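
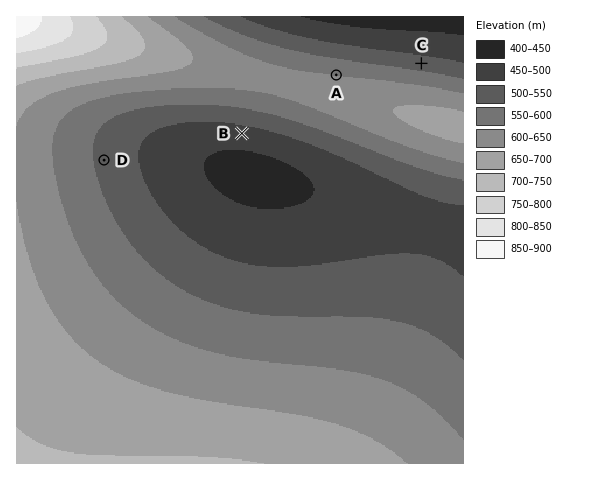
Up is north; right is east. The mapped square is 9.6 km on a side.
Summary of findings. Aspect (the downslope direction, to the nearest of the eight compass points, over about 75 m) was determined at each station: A N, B S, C N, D E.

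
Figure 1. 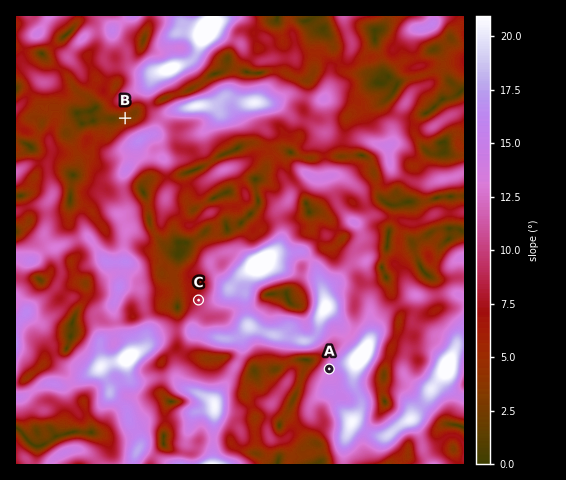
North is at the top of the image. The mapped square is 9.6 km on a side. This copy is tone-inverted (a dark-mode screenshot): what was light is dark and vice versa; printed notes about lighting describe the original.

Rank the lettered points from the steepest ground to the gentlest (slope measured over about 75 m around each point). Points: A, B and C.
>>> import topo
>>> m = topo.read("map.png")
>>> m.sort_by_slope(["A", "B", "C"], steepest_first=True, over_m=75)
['A', 'C', 'B']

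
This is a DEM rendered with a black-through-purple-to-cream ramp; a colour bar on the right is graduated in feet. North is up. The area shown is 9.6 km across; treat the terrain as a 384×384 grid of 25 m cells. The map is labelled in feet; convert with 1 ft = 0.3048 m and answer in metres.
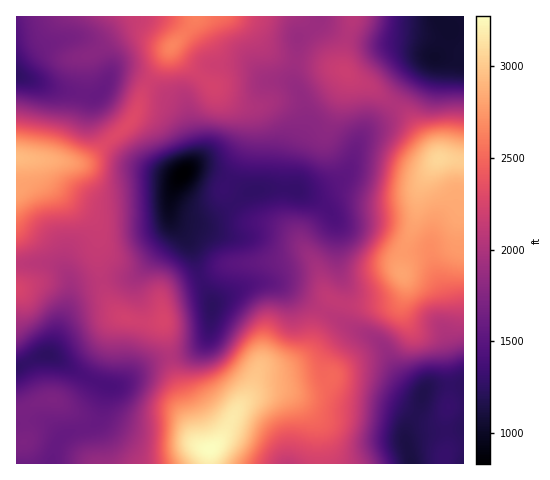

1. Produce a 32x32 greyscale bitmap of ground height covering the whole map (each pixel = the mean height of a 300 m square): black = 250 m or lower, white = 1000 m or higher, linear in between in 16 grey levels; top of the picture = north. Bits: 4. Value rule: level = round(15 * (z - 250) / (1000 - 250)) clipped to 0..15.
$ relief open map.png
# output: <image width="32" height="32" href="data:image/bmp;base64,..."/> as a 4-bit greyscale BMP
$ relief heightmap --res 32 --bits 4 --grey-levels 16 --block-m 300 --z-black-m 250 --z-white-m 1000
<image width="32" height="32" href="data:image/bmp;base64,Qk12AgAAAAAAAHYAAAAoAAAAIAAAACAAAAABAAQAAAAAAAACAAATCwAAEwsAABAAAAAAAAAAAAAAABEREQAiIiIAMzMzAERERABVVVUAZmZmAHd3dwCIiIgAmZmZAKqqqgC7u7sAzMzMAN3d3QDu7u4A////AFVVZmd4rO/tupiZmHZCIzNVVVVmeK3v/tuZmZh1MiIzVVVVVnit7u7cqqqpdTIiM1VVVVVorN3u7cu6qYZDIjNVVVREV6u83u3Mu6mGQyIzRVVERFaKq83d3Luqh1QyMzNERERWiIms3dy6qodlQzMzM0VmZndmes3MuqmHZmVVQzRWd3eHVFisuqqYh3eHdmVEV4iIiFM2ipmZiHeJmHd2VWeIiJhTNGiIiIiImpiIiHZniIiHQzNWZniIiaupmZh3eId4hkMzRFVnh4mru6qIh3iHd2UzRERVZ3eKvMu7iHeIh2VTM0RFVWdmirzLvJiIiIdkMiIzRFVmVXm8y8ypiIiHUyIiIzRFZURorMzMqpmYh1MRIiM0RVREV5vMzLuqmIdTESIzMzM0RGeszMzMu6mHUxESMzMzM0RXrN3czMu6h1MQEjMzMzREVpzd3d3MypdUIRIzRERFVVaL3e3My6qYdUMiNFVVVmVWis3duqmImYd2VFVmZmZmVniry4iHdnmYh2Z3d2ZmZmZ4iZlmVVVnmId4iHd2Znd3d3d3REVVVoiIiIh3dmd4iHZlRDNFVVaIiImId3Z3iIhlQyI0VWZWeaqYiHd3d4iGUyISRVVmZom7qZiId3eIdUMhEUVVVmeJq7qZiHdnd3VDIhFFVmZ4iZq7qpiHd3d2QyIR"/>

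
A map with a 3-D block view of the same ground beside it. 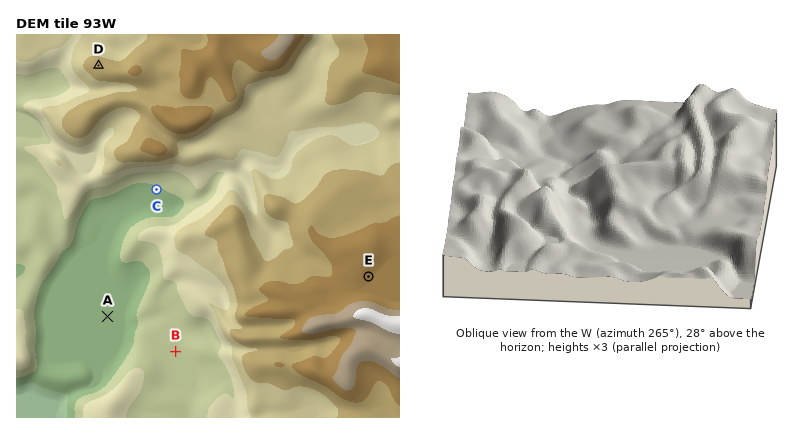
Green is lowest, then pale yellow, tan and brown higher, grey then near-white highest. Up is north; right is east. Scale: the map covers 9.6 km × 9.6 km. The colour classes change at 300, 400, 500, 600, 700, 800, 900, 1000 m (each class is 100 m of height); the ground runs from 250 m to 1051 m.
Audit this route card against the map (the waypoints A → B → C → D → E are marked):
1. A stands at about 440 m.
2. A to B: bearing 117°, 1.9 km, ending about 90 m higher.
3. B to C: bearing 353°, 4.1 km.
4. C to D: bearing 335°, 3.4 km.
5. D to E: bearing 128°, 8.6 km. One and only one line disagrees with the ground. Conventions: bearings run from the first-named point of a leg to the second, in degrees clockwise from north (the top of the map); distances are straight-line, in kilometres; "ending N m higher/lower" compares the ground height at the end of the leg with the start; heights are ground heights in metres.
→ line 1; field height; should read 340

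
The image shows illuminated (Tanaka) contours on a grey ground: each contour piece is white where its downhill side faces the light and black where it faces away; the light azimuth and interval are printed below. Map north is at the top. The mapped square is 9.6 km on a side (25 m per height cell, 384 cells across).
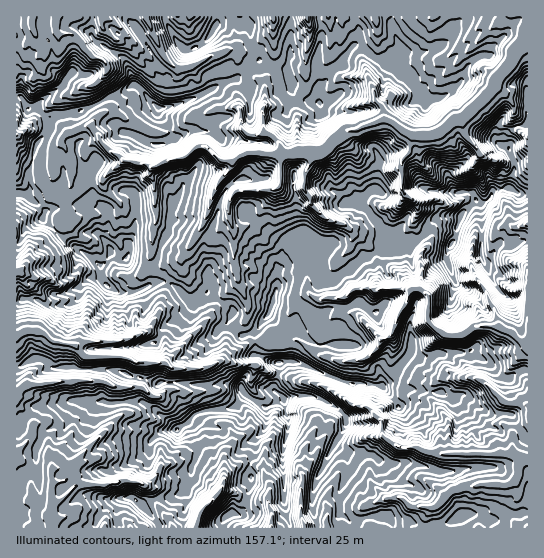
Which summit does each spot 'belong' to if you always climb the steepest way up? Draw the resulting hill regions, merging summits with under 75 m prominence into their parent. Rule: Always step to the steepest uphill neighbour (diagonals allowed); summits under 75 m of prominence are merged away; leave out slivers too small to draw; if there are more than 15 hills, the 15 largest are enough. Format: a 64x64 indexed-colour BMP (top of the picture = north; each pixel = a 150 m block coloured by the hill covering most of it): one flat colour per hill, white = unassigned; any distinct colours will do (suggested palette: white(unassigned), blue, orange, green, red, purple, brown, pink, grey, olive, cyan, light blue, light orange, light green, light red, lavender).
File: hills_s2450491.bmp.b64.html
<image width="64" height="64" href="data:image/bmp;base64,Qk12CAAAAAAAAHYAAAAoAAAAQAAAAEAAAAABAAQAAAAAAAAIAAATCwAAEwsAABAAAAAAAAAA////ALR3HwAOf/8ALKAsACgn1gC9Z5QAS1aMAMJ34wB/f38AIr28AM++FwDox64AeLv/AIrfmACWmP8A1bDFABERERERERERERERERERERERERERERERERERERERERERERERERERERERERERERERERERERERERERERERERERERERERERERERERERERERERERERERERERERERERERERERERERERERERERERERERERERERERERERERERERERERERERERERERERERERERERERERERERERERERERERERERERERERERERERERERERERERERERERERERERERERERERERERERERERERERERERERERERERERERERERERERERERERERERERERERERERERERERERERERERERERERERERERERERERERERERERERERERERERERERERERERERERERERERERERERERERERERERERERERERERERERERERERERERERERERERERERERERERERERERERERERERERERERERERERERERERERERERERERERERERERERERERERERERERERERERERERERERERERERERERERERERERERERERERERERERERERERERERERERERERERERERERERERERERERERERERERERERERERERERERERERERERERERERERERERERERERERERERERERERERERERERERERERERERERERERERERERERERERERERERERERERERERERERERERERERERERERERERERERERERERERERERERERERERERERERERERERERERERERERERERERERERERERERERERERERERERERERERERERERERERERERERERERERERERERERERERERERERERERERERERERERERERERERERERERERERERERERERERERERERERERERERERERERERERERERERERERERERERERERERERERERERERERERERERERERERERERERERERERERERERERERERERERERERERERMzMzMzEREREREREREREREREREREREREREREREREhETMzMzMzMzEREREREREREREREREREREREREiIREREiETMzMzMzMzMxEREREREREREREREREREREREiIiIiIiIRMzMzMzMzMzMRERERERERERERERERERERESIiIiIiIhETMzMzMzMzMxERERERERERERERERERERERIiIiIiIiERMzMzMzMzMzEREREREREREREREREREREREiIiIiIiIREzMzMzMzMzMxEREREREREREREREREREREiIiIiIiIhMzMzMzMzMzMzERERERERERERERERERERIiIiIiIiIiEzMzMzMzMzMzMRERERERERERERERERERIiIiIiIiIiITMzMzMzMzMzMzEREREREREREREREREiIiIiIiIiIiIhEzMzMzMzMzMzMRERERERERERERERESIiIiIiIiIiIiETMzMzMzMzMzMRERERERERERERERERIiIiIiIiIiIiIREzMzMzMzMzERERERERERERERERERIiIiIiIiIiIiIhERMzMzMzMzMRERERERERERERERERIiIiIiIiIiIiIiERETMzMzMzMxERERERERERERERERIiIiIiIiIiIiIiIREREzMzMzMzEREREREREREREREiIiIiIiIiIiIiIiIhERETMzMzMzMREREREREREREREiIiIiIiIiIiIiIiIiERERMzMzMzMxEREREREREREREiIiIiIiIiIiIiIiIiIREREzMzMzMzERERERERERERESIiIiIiIiIiIiIiIiIhERERMzMzMzMRERERERERERESIiIiIiIiIiIiIiIiIiEREREzMzMzMxERERERERERERIiIiIiIiIiIiIiIiIiIRERETMxEzMzEREREREREREREiIiIiIiIiIiIiIiIiIhERERMxERMzRBERERERERERERIiIiIiIiIiIiIiIiIiERERETERFEREREERFEQREREREiIiIiIiIiIiIiIRERIRERERERRERERERBFEREQREREREiIiIiIiIiIiIRERERERERERFERERERERERERBERERERIiIiIiIiIiIhERERERERERFERERERERERERBERERERESIiIiIRESIhEREREREREREURERERERERERBERERERERERIiEREREiERERERERERERREREREREREREEREREREREREREREREREREREREREREREUREREREREREQRERERERERERERERERERERERERERERERRERERERERERBERERERERERERERERERERERERERERERRERERERERERBERERERERERERERERERERERERERERERFEREREREREREERERERERERERERERERERERERERERERERREREREREREQRERERERERERERERERERERERERERERERFERERERERERBEREREREREREREREREREREREREREREREURERERVVUREQRERERERERERERERERERERERERERERERRERERVVVVVQREREREREREREREREREREREREREREREREURERFVVVVVVVRERERERERERERERERERERERERERERERFERFVVVVVVVVUREREREREREREREREREREREREREREREUREVVVVVVVVVVEREREREREREREREREREREREREREREUREVVVVVVVVVVURERERERERERERERERERER"/>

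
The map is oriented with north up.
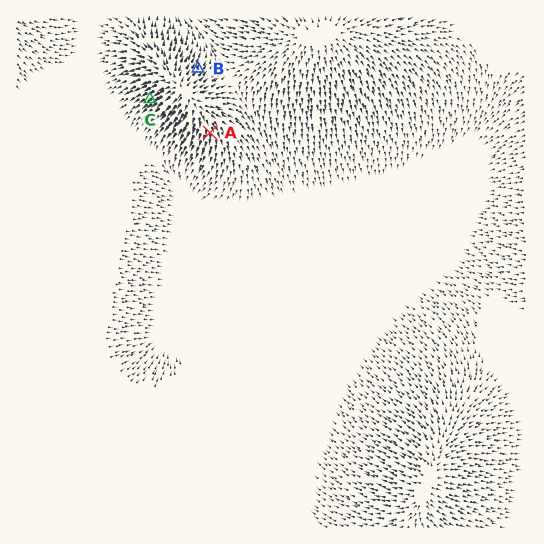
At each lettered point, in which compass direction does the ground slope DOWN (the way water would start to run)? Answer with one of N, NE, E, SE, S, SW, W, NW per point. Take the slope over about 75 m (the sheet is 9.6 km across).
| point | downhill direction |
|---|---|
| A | S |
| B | NE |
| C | SW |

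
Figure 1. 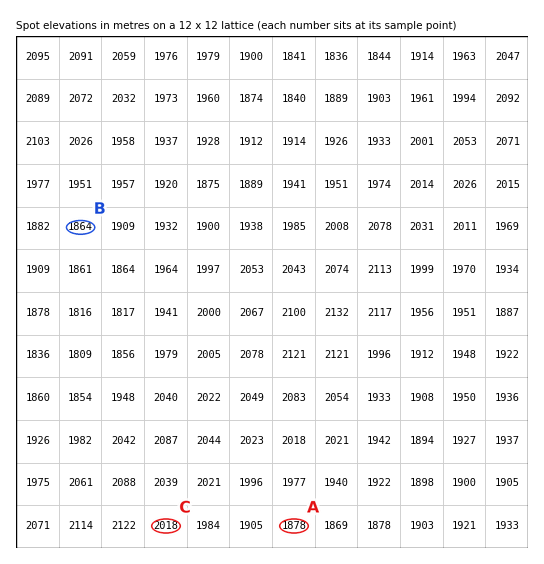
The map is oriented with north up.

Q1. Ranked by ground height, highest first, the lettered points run C A B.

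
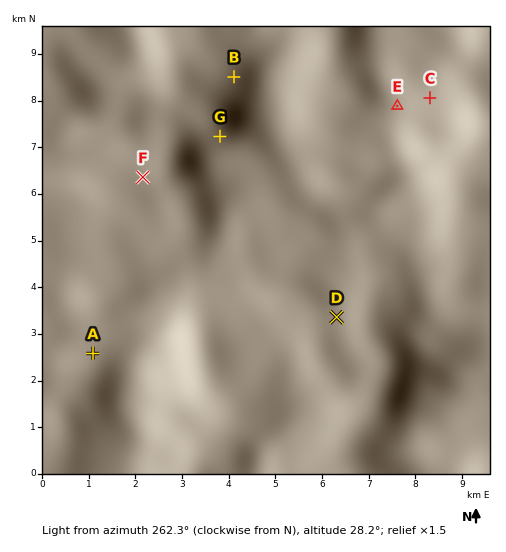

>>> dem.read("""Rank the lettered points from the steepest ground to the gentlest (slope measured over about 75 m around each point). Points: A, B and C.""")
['B', 'C', 'A']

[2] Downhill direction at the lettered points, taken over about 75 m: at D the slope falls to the N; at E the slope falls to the W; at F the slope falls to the S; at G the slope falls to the SE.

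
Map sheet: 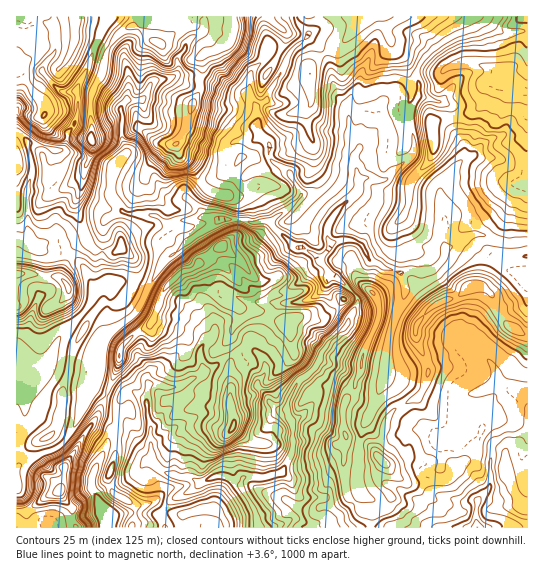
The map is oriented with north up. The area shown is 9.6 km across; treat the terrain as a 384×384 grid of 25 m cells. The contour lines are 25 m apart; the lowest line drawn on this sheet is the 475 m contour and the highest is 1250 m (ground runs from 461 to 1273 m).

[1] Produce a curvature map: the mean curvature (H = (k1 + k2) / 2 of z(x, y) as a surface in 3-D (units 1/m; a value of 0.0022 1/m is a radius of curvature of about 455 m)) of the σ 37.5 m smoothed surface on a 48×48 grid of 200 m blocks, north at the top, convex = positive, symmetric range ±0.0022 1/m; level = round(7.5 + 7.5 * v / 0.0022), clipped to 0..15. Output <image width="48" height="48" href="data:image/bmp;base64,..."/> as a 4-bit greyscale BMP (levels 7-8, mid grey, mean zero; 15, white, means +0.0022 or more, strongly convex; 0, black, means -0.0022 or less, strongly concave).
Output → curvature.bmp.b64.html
<image width="48" height="48" href="data:image/bmp;base64,Qk32BAAAAAAAAHYAAAAoAAAAMAAAADAAAAABAAQAAAAAAIAEAAATCwAAEwsAABAAAAAAAAAAAAAAABEREQAiIiIAMzMzAERERABVVVUAZmZmAHd3dwCIiIgAmZmZAKqqqgC7u7sAzMzMAN3d3QDu7u4A////AHh3btVW2qZpd3q3N2WIh3d4RXdmZmNmVtlUX0FTWESsqZqYNoiKp1m7uXiJiaa4myvousFc+sslirqDWapmdqp1e4Z4dlKXmASt9AKrhFmnNapTy6lppLdnl2hmiXZIlzfb2BT2RnllUiVVQ2RWlrdpaLeJqYk7l1bJ+0DrNZNYfUV2dzSYd7ZYqnZ2enssh3Mm7VJuZkiIaZNXebCJiKdM2XiIiJoqd3pgD4U7d0mHd7pHq9VYm6ddZ3h3doo6l2ncJfZKeTeYh5+3aZNnertXhmh3d3llZnZqkO45bCh2iaj3RcVrVdY2x3d3eHiZlndptD92izipZVfbdWJVZddVuWaId3iIh3d3tTukqSt4iHrHZHLldeiEe6mHd3iIh3d41mTTZkuZh2q2saGLZNqFZnuHd3eIdnd2p3S3WTRDaXnIDnUJpKuFZ2a2d4h3eHd2mXZeZUqpU3mJdfogh3flZ2XYeIiHd3d2iWYvh0R6pXeIpIzmBnr0Z3a3eIh3aHeHe2YvY8V3lMhnZ3naCHf2Vnmnd3d2aHd2bHYr9Lh3pFqmeGqHcHbMRY12Z3dmelZ1V9Vgntl4d1i1ZoqWhwRvRI9lZmZq2oPGQqh3BPp3d2WJiJq6vlFOk26mVXZ7lvL9tzmJkJ5naFm6mGecqbBKw1frdmaadJdHzUeIlS9FhpllZXdBdvgfpkZ964ephoVkvkZ3iQ7XVoWJeGWuV1D/iEdWa8upZrq86DdVaUL8hlenye2GYSyIeGhmaaqGZ6lWlTlneoBv3IlcdbdnWJllJmZlZmdmd2VVdnqrzHYC3oe5qkWGOatVmZmYaHeJmoVneLlspleSJ/91d3QXwXcpiGZ3ZomFVXaGd8ZMiGaIQFv9iDS6hoeXuXiHeGVYdoaGaKVKiKhXiSAwAn2Ic7mGnKl3eIiJiJeVenV1QzW6hENnmSW3hGmHWblnd3d4iYe5TXWEqZl2VovJmZVaeEaHZqpmd2eIiXSZmdRHqaZ0XNuYmJ0nh5Voh7lWd3mZiJO3efVXiZVhaVZ2mqZriIhWRstVZ3mpiMG3aPU1eXTblmaWZ2Fql4Z4on21VomZeMHHZ7YDZWift2WZpmqIp3WIiTPaZWZleKRgAo+UAazbeEWJlImauGdoiKGthmWZiEF9bf/UZvusmkVnZGaKqGd3d5LLdXdGiAn6IK6RnmNpyIV2R4hqVmd3eIPZZ3eneW/rwMxUW0iIyFeISNuZp1d4eIXaqah5aAersLsweFmI6meYOVaLtleHeJTFVnmIh1ybQb1XFzqqu3VUg7h7lGWHZ4VYWYiHiJqwkX6oLBZmbXVEmTuLk6VmdnVrZZqImJgMuAzYK1Mjamhzbyebg7hpZYOslleJhpk5ySflGlrF2npzOLKrhZhKqaRruqqZl3ijm2PjS22SqrupZKOZiZmEqqclmph3h4iVjIOrKMylWXrpRFomiJmFmZl0N4eImHiVi3VduYeKdIfaUq6Dd3mGh2V3ZEVmVXdme4ZUiHd4hofISJdKh3iYiJmYiIdWqg=="/>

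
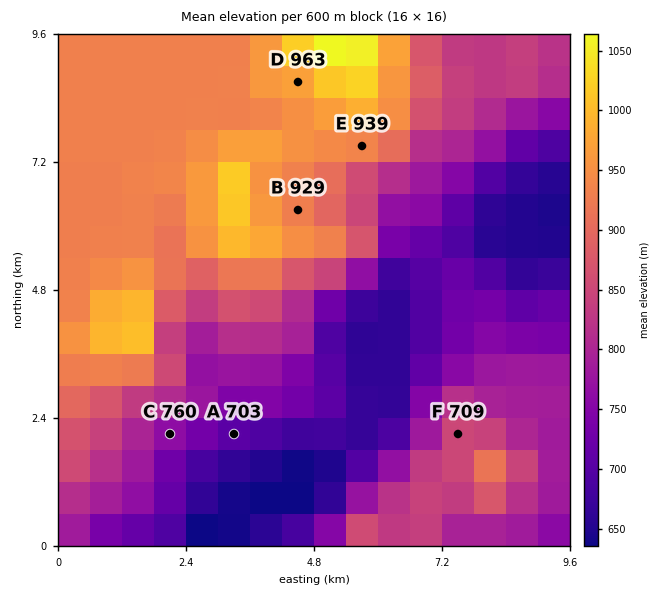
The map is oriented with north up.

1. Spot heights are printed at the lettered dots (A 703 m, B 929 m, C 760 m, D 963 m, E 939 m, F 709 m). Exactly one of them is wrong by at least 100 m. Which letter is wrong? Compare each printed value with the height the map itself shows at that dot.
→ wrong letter F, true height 859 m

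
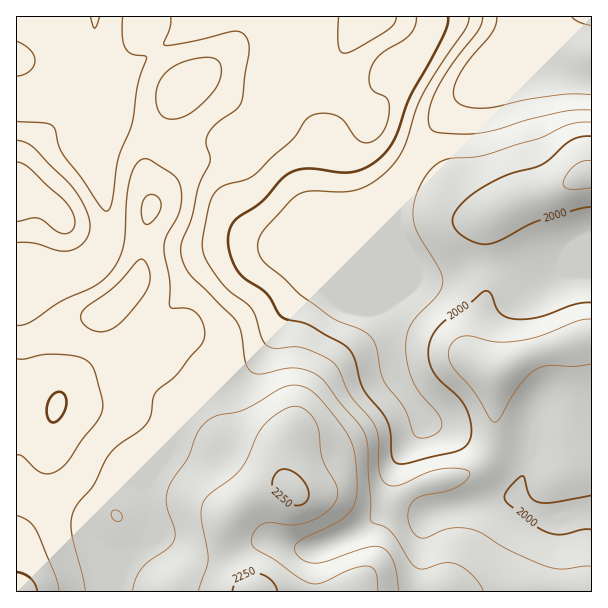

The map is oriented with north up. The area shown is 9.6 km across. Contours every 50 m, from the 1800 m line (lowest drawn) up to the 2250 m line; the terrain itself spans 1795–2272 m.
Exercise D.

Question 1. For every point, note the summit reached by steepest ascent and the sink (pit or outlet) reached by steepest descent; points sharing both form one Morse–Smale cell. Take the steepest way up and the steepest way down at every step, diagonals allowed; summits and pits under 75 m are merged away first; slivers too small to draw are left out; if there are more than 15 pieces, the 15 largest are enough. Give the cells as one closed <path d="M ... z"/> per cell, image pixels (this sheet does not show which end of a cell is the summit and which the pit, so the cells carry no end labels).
<path d="M591 16l-575 1 1 83 18-2 45-16 10-18 2 11-1 9 11 18 2 20 9 0 16 5 47 19 25 0 24-6 12 0 9 4 15 8 19 19 26 39 11-4 45 0 16-6-54 54-11 25-23 27-20 39-11 15-16 16-15 8-28 8-16 16-12 27-12 11-14 31-1 15 7 24 0 9-4 15-22 20-8 22 1 10 473-1z"/><path d="M102 121l-8 26 3 23 11 42 0 24-6 16-9 8-16 10-20 0-21-6-20 0 1 328 101-1 0-9 8-22 22-20 3-9 1-15-7-24 1-15 14-31 12-11 12-27 16-16 36-12 7-4 16-16 11-15 14-30 29-36 11-25 50-51-12 3-45 0-11 4-26-39-19-19-15-8-9-4-12 0-24 6-25 0-47-19z"/><path d="M90 64l-10 18-45 16-19 3 1 163 19 0 21 6 20 0 16-10 11-14 4-10 0-24-14-57 0-8 9-27 0-13-12-23 1-9z"/>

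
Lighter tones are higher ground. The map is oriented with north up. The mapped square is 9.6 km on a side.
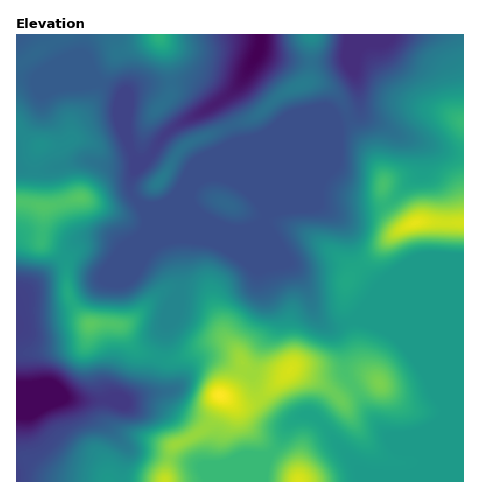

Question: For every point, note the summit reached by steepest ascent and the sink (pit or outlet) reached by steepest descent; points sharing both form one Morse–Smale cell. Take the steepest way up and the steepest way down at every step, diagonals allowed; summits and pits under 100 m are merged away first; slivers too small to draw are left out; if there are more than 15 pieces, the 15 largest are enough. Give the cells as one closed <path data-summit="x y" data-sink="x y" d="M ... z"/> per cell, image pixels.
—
<path data-summit="220 395" data-sink="260 35" d="M158 208l-12 0 29 30 6 36-2 21-14 32-2 18-5 13 11 3 7-1 33-17 15-2 14 11 4 9 0 10-5 12-9 10-8 3-1 11-7 14-10 10-26 13-4 4-7 28 1 6 96 0 4-24 12-13 10-20 6-6 12-5 8 3 11 10 40 49 30 2 14-1 11-5 6-6 14-32 2-14 1 61 21 0-1-166-17 6-83 0-7-2-22 8-7-1-11-10-11-32-17-21z"/><path data-summit="416 222" data-sink="260 35" d="M349 118l-17 5-125 52 27 5 12 8 21 23 0 6-5 9-18 5-12 0-12-3-52-22-13 1 133 56 17 21 11 32 11 10 7 1 22-8 7 2 83 0 17-6 1-91-46-2-12 4-3-1-17-21-4-11 0-20-10-21-15-19z"/><path data-summit="220 395" data-sink="17 401" d="M224 341l-15 2-33 17-7 1-10-3-11 31-21 11-50 0-8-2-14 2-38 0-1 81 149 1 7-34 4-4 26-13 10-10 7-14 1-11 8-3 5-5 8-14 1-13-2-6z"/><path data-summit="416 222" data-sink="358 35" d="M463 34l-105 1 0 12-5 23 5 14 2 23-10 13 22 32 10 21 0 20 5 13 9 13 9 7 13-4 46 0z"/><path data-summit="312 35" data-sink="260 35" d="M312 34l-50 0-3 18-19 32-27 22-42 24-11 11-10 15-13 10-7 16 0 8 4 8 12 10 18-2 7-4 12-16 7-5 136-56 22-7-5-17-10-11-13-7-14-1 4-4 1-7z"/><path data-summit="160 36" data-sink="260 35" d="M260 34l-177 0-2 20 5 12 11 16 20 8 6 5 4 15-1 25 2 8 8 18 7 1 7-6 10-15 11-11 42-24 27-22 19-32z"/><path data-summit="220 395" data-sink="260 35" d="M82 34l-66 1 0 131 2 2 22 2 42-10 27 6 28 0 4-3-7-6-8-22 1-25-3-12-7-8-22-10-14-26z"/><path data-summit="91 324" data-sink="17 401" d="M63 258l-47 41 0 101 39 0 14-2 8 2 50 0 18-8 6-10 7-24-20-8-8-7-11-19-29 0-8-6-8-10-6-13-1-29z"/><path data-summit="91 324" data-sink="260 35" d="M146 209l2 6-1 14-9 10-11 7-4 2-15-10-24 0-10 7-10 14 3 7 1 29 6 13 8 10 8 6 29 0 11 19 8 7 21 7 6-30 14-32 2-21-6-36z"/><path data-summit="80 198" data-sink="260 35" d="M89 160l-13 1-36 9-24-2 0 33 27 6-1 35 21 16 15-18 6-2 24 0 17 10 13-9 10-13-1-14-13-14-4-8 2-13 5-11-28 0z"/><path data-summit="299 481" data-sink="260 35" d="M308 414l-14 5-6 6-10 20-12 13-3 24 180-1-1-61-2 14-14 32-6 6-11 5-14 1-30-2-40-49-7-8z"/><path data-summit="220 395" data-sink="260 35" d="M217 175l-14 1-17 7-8 11-7 8-7 3 63 25 17 1 18-5 5-9 0-6-7-10-22-19z"/><path data-summit="312 35" data-sink="358 35" d="M357 34l-44 0-2 2 0 35-1 7-4 4 14 1 13 7 10 11 6 17 5-2 6-9-2-23-5-14 5-23z"/><path data-summit="80 198" data-sink="17 401" d="M24 202l-8 1 1 96 46-40-6-7-15-10 1-35z"/>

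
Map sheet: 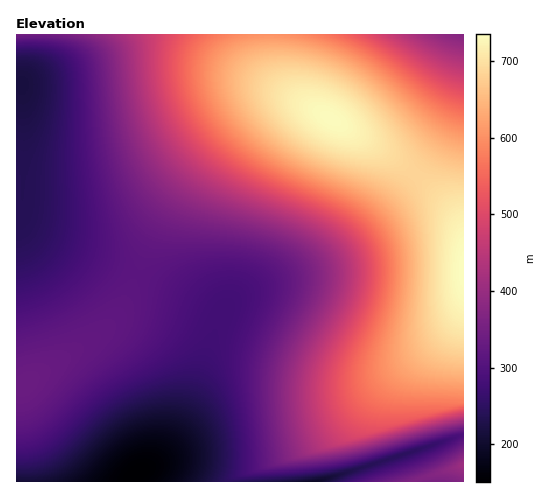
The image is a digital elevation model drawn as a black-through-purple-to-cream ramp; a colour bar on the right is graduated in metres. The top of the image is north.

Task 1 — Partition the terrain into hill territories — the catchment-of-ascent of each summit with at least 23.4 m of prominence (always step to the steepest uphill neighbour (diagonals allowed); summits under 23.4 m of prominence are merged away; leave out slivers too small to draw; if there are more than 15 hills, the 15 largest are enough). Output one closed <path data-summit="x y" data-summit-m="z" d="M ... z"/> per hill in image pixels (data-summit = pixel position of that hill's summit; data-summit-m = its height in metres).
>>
<path data-summit="463 270" data-summit-m="735" d="M34 34l-18 1 1 447 303 0 144-47-1-360-7 32-21 42-21 28-35 37-29 26-28 20-81 34-11 9-9 15-14-11-36-19-123-49-19-10-6-7-2-8 3-43-2-87 12-27z"/><path data-summit="330 119" data-summit-m="732" d="M463 34l-428 0-3 27-10 23 2 46-2 90 7 9 19 10 107 42 52 26 14 11 9-15 16-12 62-24 27-15 36-30 43-45 21-28 21-42 8-33z"/><path data-summit="463 465" data-summit-m="409" d="M463 435l-143 46 143 1z"/>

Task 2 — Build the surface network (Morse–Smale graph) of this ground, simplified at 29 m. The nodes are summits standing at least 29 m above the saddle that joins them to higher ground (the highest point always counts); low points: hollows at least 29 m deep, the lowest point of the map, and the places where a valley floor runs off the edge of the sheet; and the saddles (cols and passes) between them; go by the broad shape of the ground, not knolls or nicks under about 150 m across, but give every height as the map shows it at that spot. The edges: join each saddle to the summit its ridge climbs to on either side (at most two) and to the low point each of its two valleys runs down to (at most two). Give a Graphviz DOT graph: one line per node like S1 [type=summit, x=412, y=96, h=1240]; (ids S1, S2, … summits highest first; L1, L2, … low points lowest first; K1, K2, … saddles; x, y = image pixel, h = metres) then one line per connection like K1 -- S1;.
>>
graph terrain {
  S1 [type=summit, x=463, y=270, h=735];
  S2 [type=summit, x=330, y=119, h=732];
  S3 [type=summit, x=463, y=465, h=409];
  L1 [type=low, x=137, y=473, h=151];
  L2 [type=low, x=313, y=481, h=194];
  L3 [type=low, x=22, y=85, h=218];
  L4 [type=low, x=462, y=35, h=372];
  K1 [type=saddle, x=416, y=175, h=684];
  K2 [type=saddle, x=137, y=274, h=313];
  K3 [type=saddle, x=463, y=435, h=295];
  K1 -- S1;
  K1 -- S2;
  K1 -- L1;
  K1 -- L4;
  K2 -- S1;
  K2 -- S2;
  K2 -- L1;
  K2 -- L3;
  K3 -- S1;
  K3 -- S3;
  K3 -- L2;
}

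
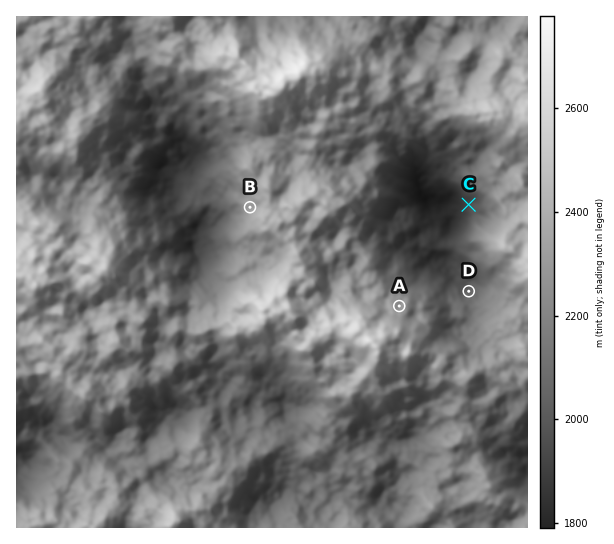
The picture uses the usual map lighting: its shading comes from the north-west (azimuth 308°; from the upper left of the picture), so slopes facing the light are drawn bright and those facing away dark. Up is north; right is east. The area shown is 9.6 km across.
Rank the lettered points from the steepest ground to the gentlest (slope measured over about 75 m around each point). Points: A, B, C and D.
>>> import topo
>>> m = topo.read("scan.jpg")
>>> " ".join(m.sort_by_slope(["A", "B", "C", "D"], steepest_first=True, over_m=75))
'C D B A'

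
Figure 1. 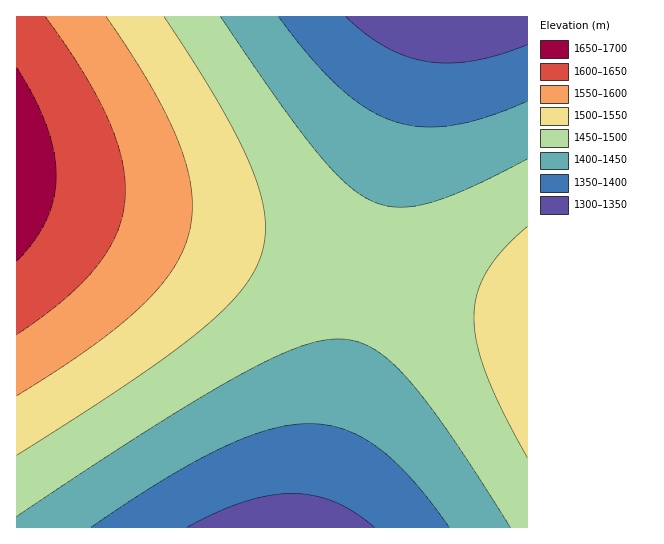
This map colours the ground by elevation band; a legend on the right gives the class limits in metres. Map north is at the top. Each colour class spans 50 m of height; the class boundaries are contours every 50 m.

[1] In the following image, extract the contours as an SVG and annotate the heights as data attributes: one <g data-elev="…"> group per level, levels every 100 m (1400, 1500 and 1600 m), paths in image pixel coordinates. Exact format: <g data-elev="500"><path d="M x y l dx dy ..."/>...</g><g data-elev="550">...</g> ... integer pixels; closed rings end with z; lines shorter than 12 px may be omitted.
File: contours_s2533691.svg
<g data-elev="1400"><path d="M91 527l71-46 59-33 25-11 23-7 21-5 19-1 18 1 18 5 17 7 16 11 17 14 17 17 37 48"/><path d="M527 101l-41 16-35 8-30 2-28-6-27-13-27-21-29-30-32-40"/></g><g data-elev="1500"><path d="M17 455l113-73 69-51 24-21 18-19 12-18 8-18 4-18 0-20-4-23-9-25-14-30-18-34-56-88"/><path d="M527 226l-24 24-16 21-10 23-3 24 3 27 10 30 16 38 24 45"/></g><g data-elev="1600"><path d="M17 335l46-35 18-17 15-16 11-16 9-16 6-17 3-17 0-19-2-19-6-20-8-21-25-48-39-57"/></g>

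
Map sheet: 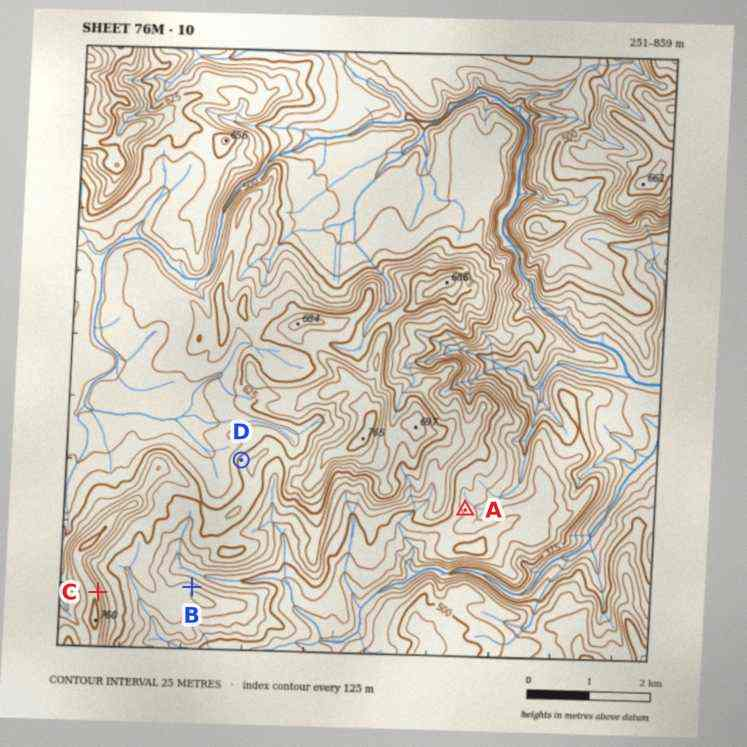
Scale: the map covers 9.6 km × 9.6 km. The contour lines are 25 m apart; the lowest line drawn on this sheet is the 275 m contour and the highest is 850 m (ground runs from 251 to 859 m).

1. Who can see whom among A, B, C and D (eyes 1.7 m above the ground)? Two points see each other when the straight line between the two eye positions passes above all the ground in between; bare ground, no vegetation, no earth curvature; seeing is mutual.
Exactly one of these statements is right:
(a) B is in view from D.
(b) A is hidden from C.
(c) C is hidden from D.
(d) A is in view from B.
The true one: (b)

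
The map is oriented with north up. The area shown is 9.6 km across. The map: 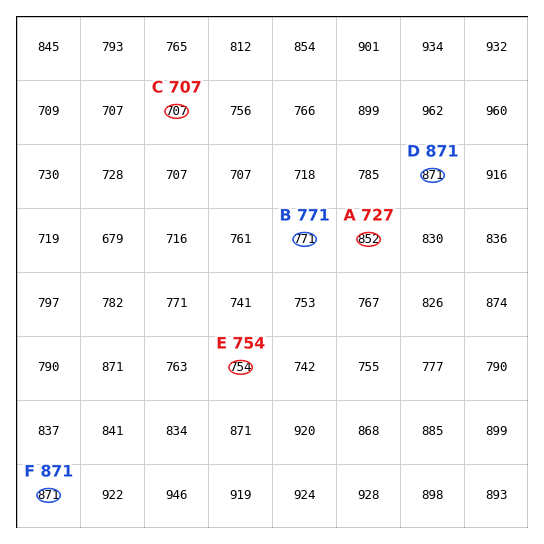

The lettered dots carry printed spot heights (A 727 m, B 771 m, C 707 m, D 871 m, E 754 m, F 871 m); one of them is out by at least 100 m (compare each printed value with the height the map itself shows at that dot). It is A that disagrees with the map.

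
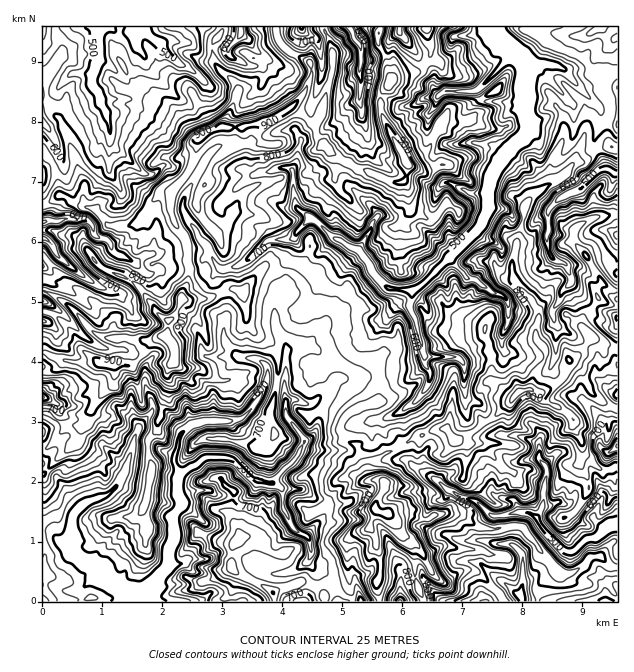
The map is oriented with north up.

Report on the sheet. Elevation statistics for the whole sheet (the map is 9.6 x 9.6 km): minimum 480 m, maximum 1015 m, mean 695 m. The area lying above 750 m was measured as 32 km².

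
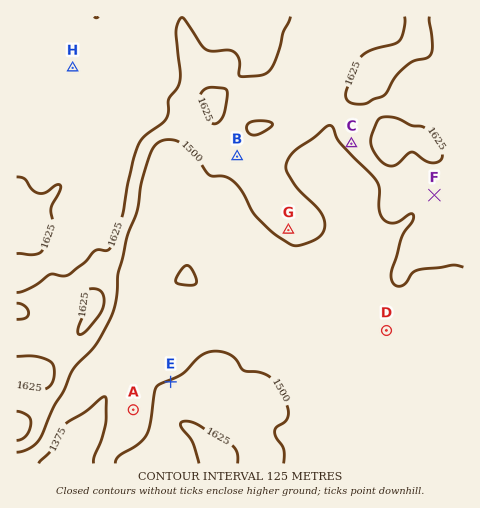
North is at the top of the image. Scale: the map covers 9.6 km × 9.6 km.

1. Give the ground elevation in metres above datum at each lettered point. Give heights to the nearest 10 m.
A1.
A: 1440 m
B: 1540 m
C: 1550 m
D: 1480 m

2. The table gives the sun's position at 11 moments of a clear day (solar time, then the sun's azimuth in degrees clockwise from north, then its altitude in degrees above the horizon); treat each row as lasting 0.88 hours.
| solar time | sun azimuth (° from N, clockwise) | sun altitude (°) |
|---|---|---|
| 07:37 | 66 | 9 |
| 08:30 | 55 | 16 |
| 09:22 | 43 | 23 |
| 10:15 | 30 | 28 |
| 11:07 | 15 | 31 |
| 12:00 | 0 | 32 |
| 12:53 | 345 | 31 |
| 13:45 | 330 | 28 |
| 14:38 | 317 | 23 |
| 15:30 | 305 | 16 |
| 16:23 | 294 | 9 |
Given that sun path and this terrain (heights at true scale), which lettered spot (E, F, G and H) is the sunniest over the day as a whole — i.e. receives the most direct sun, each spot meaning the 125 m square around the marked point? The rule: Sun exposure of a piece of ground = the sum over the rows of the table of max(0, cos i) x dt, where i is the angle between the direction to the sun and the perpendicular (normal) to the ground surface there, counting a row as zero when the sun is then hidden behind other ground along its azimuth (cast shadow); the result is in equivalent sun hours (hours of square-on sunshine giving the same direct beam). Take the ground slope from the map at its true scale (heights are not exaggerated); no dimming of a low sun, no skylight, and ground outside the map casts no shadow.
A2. E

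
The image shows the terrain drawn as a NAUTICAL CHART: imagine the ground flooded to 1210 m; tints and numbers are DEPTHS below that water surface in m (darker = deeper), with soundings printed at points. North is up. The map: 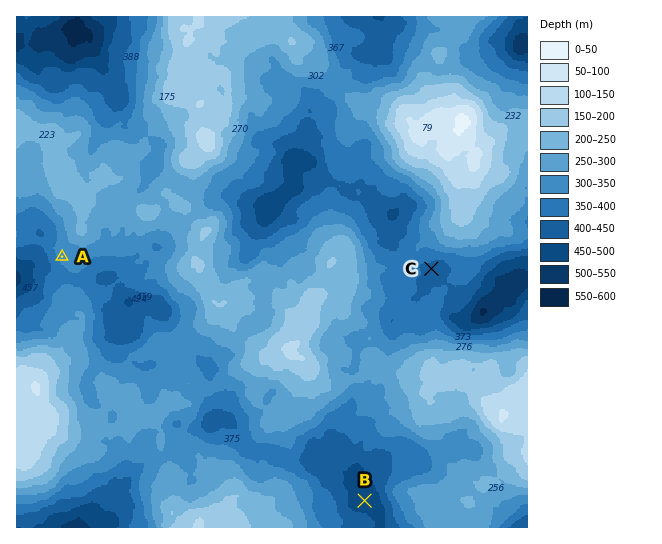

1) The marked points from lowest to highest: B C A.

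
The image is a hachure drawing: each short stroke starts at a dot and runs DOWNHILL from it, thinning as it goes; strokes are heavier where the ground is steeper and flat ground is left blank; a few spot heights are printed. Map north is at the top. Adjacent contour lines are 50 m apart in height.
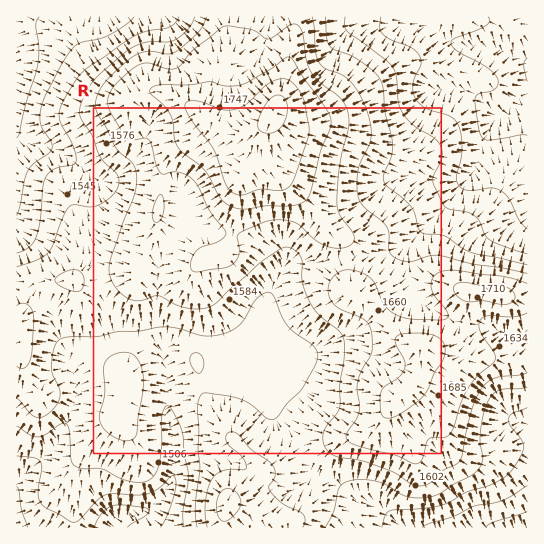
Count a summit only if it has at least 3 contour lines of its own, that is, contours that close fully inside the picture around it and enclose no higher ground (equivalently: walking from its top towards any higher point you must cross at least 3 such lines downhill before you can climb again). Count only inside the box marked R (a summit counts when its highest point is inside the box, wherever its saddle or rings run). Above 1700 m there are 1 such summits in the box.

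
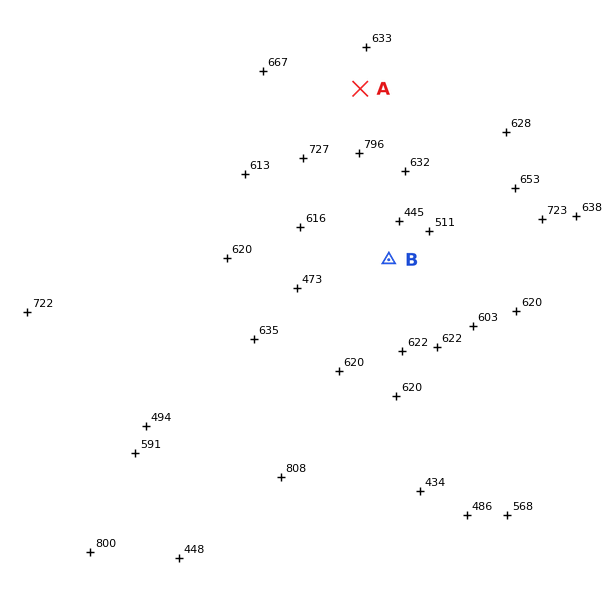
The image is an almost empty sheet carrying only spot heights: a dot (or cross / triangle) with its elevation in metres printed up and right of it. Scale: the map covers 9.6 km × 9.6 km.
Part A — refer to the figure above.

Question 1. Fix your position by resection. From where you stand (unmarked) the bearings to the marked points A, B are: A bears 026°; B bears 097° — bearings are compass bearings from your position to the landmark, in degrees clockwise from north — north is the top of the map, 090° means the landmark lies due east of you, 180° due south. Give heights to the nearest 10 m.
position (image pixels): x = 283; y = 247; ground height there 590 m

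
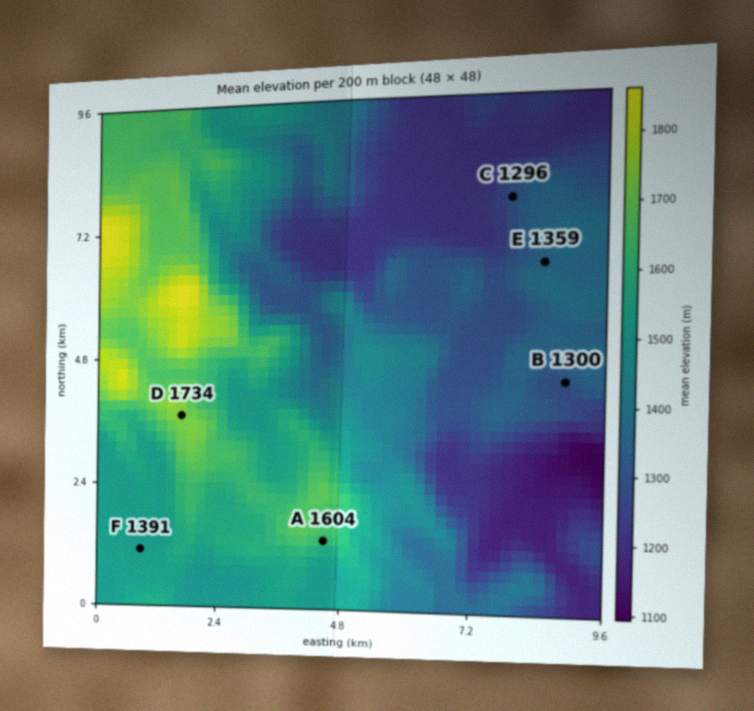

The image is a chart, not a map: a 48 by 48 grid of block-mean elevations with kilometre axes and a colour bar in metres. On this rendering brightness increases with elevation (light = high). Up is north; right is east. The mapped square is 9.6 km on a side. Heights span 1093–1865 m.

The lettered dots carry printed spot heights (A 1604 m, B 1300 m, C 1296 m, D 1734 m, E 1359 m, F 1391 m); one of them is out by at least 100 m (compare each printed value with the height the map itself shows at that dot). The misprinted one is F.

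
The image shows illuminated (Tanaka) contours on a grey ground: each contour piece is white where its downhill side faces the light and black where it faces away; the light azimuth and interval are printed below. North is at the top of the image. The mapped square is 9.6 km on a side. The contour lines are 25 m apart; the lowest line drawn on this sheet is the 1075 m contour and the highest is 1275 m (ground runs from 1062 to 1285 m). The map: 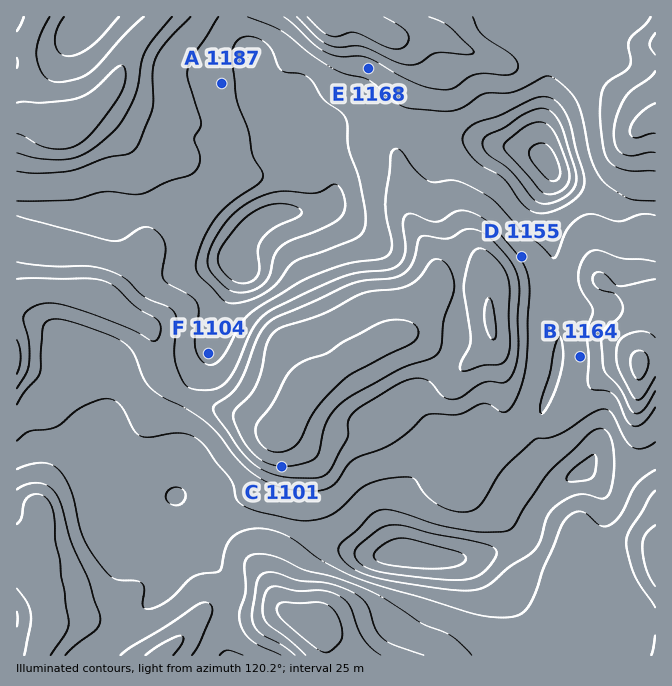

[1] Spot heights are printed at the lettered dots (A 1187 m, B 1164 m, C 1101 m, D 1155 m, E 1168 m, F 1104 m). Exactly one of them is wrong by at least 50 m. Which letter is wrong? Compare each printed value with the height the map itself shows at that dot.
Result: F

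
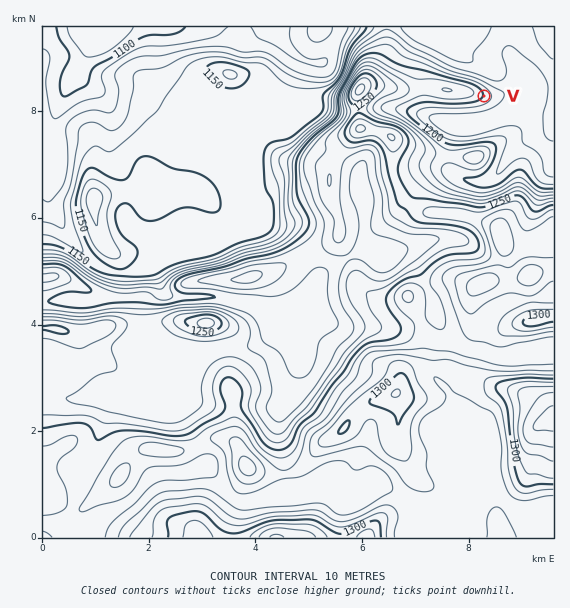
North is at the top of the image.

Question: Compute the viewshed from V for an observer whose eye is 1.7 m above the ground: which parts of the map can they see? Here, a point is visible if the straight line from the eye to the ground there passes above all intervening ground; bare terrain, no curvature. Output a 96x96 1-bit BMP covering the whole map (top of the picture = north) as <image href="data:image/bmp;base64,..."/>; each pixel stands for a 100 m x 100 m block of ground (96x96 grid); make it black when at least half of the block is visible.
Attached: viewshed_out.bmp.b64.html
<image width="96" height="96" href="data:image/bmp;base64,Qk2+BAAAAAAAAD4AAAAoAAAAYAAAAGAAAAABAAEAAAAAAIAEAAATCwAAEwsAAAIAAAAAAAAA////AAAAAAAAAAAAAAAAAAAAAAAAAAAAAAAAAAAAAAAAAAAAAAAAAAAAAAAAAAAAAAAAAAAAAAAAAAAAAAAAAAAAAAAAAAAAAAAAAAAAAAAAAAAAAAAAAAAAAAAAAAAAAAAAAAAAAAAAAAAAAAAAAAAAAAAAAAAAAAAAAAAAAAAAAAAAAAAAAAAAAAAAAAAAAAAAAAAAAAAAAAAAAAAAAAAAAAAAAAAAAAAAAAAAAAAAAAAAAAAAAAAAAAAAAAAAAAAAAAAAAAAAAAAAAAAAAAAAAAAAAAAAAAAAAAAAAAAAAAAAAAAAAAAAAAAAAAAAAAAAAAAAAAAAAAAAAAAAAAAAAAAAAAAAAAAAAAAAAAAAAAAAAAAAAAAAAAAAAAAAAAAAAAAAAAAAAAAAAAAAAAAAAAAAAAAAAAAAAAAAAAAAAAAAAAAAAAAAAAAAAAAAAAAAAAAAAAAAAAAAAAAAAAAAAAAAAAAAAAAAAAAAAAAAAAAAAAAAAAAAAAAAAAAAAAAAAAAAAAAAAAAAAAAAAAAAAAAAAAAAAAAAAAAAAAAAAAAAAAAAAAAAAAAAAAAAAAAAAAAAAAAAAAAAAAAAAAAAAAAAAAAAAAAAAAAAAAAAAAAAAAAAAAAAAAAAAAAAAAAAAAAAAAAAAAAAAAAAAAAAAAAAAAAAAAAAAAAAAAAAAAAAAAAAAAAAAAAAAAAAAAAAAAAAAAAAAAAAAAAAAAAAAAAAAAAAAAAAAAAAAAAAAAAAAAAAAAAAAAAAAAAAAAAAAAAAAAAAAAAAAAAAAAAAAAAAAAAAAAAAAAAAAAAAAAAAAAAAAAAAAAAAAAAAAAAAAAAAAAAAAAAAAAAAAAAAAAAAAAAAAAAAAAAAAAAAAAAAAAAAAAAAAAAAAAAAAAAAAAAAAAAAAAAAAAAAAAAAAAAAAAAAAAAAAAAAAAwAAAAAAAAAAAAAAA4AAAAAAAAAAAAAHg8AAAAAAAAAAAAA/w8AAAAAAAAAAAB//w8AAAAAAAAAAAH//98AAAAAAAAAAAP8H/8AAAAAAAAAAA/wB/8AAAAAAAAAAB/gA/8AAAAAAAAAAB/gA/8AAAAAAAAAAD/AAfEAAAAAAAAAAD+AAeEAAAAAAAAAAD+AAOEAAAAAAAAAABgAAPMAAAAAAAAAABhhwP8AAAAAAAAAAB//8H8AAAAAAAAAAB///D8AAAAAAAAAAD///j8AAAAAAAAAAD/D/58AAAAAAAAAAPwAf/8AAAAAAAAAAOAAP/8AAAAAAAAAAAAAH/8AAAAAAAAAAAAAD/8AAAAAAAAAAAAAD/8AAAAAAAAAAAAAD/8AAAAAAAAAAAAAP/8AAAAAAAAAAAAAf/8AAAAAAAAAAAAAB/8AAAAAAAAAAAAAA/kAAAAAAAAAAAAAA/AAAAAAAAAAAAAAA+AAAAAAAAAAAAAAB+AAAAAAAAAAAAAAD8AAAAAAAAAAAAAAD8AAAAAAAAAAAAAAD+AAAAAAAAAAAAAAH/gAAAAAAAAAAAAAH/8AAAAAAAAAAAAAH/8AAAAAAAAAAAAAH/8="/>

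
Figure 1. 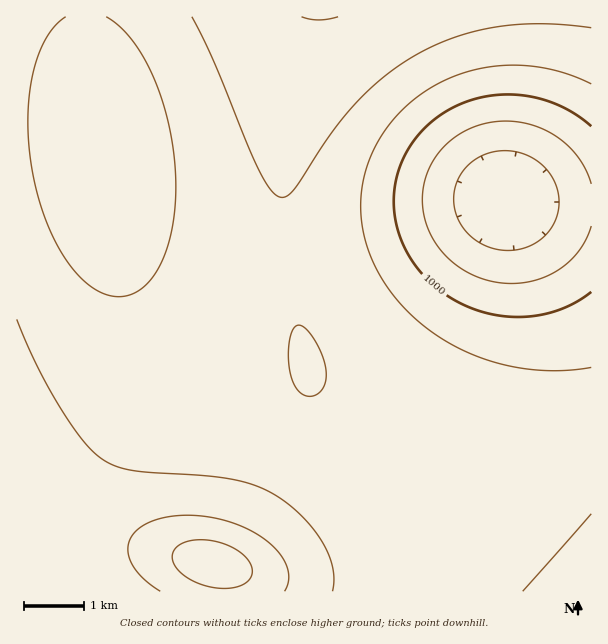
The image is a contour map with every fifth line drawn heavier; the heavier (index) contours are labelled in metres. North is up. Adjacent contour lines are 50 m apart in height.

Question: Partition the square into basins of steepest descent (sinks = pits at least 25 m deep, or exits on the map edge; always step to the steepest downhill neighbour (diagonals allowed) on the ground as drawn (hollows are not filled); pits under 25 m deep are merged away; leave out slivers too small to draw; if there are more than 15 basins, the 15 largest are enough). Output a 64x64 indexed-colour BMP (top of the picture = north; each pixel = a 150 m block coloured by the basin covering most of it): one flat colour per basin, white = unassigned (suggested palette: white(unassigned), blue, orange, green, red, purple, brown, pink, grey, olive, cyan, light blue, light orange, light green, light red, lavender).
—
<image width="64" height="64" href="data:image/bmp;base64,Qk12CAAAAAAAAHYAAAAoAAAAQAAAAEAAAAABAAQAAAAAAAAIAAATCwAAEwsAABAAAAAAAAAA////ALR3HwAOf/8ALKAsACgn1gC9Z5QAS1aMAMJ34wB/f38AIr28AM++FwDox64AeLv/AIrfmACWmP8A1bDFABEREREREREREREREREREREREREREREREREREREREREREREREREREREREREREREREREREREREREREREREREREREREREREREREREREREREREREREREREREREREREREREREREREREREREREREiIREREREREREREREREREREREREREREREREREREREiIiIiEREREREREREREREREREREREREREREREREiIiIiIiIiIhERERERERERERERERERERERERESIiIiIiIiIiIiIiIiERERERERERERERERERERERERERIiIiIiIiIiIiIiIiIhEREREREREREREREREREREREREiIiIiIiIiIiIiIiIiERERERERERERERERERERERERESIiIiIiIiIiIiIiIiIRERERERERERERERERERERERERIiIiIiIiIiIiIiIiIiEREREREREREREREREREREREREiIiIiIiIiIiIiIiIiIRERERERERERERERERERERERESIiIiIiIiIiIiIiIiIiERERERERERERERERERERERERIiIiIiIiIiIiIiIiIiIREREREREREREREREREREREREiIiIiIiIiIiIiIiIiIiERERERERERERERERERERERESIiIiIiIiIiIiIiIiIiIRERERERERERERERERERERERIiIiIiIiIiIiIiIiIiIiEREREREREREREREREREREREiIiIiIiIiIiIiIiIiIiIRERERERERERERERERERERESIiIiIiIiIiIiIiIiIiIiERERERERERERERERERERERIiIiIiIiIiIiIiIiIiIiIREREREREREREREREREREREiIiIiIiIiIiIiIiIiIiIiERERERERERERERERERERESIiIiIiIiIiIiIiIiIiIiIRERERERERERERERERERERIiIiIiIiIiIiIiIiIiIiIhEREREREREREREREREREREiIiIiIiIiIiIiIiIiIiIiERERERERERERERERERERESIiIiIiIiIiIiIiIiIiIiIRERERERERERERERERERERIiIiIiIiIiIiIiIiIiIiIhEREREREREREREREREREREiIiIiIiIiIiIiIiIiIiIiERERERERERERERERERERESIiIiIiIiIiIiIiIiIiIiIRERERERERERERERERERERIiIiIiIiIiIiIiIiIiIiIhEREREREREREREREREREREiIiIiIiIiIiIiIiIiIiIhERERERERERERERERERERESIiIiIiIiIiIiIiIiIiIiERERERERERERERERERERERIiIiIiIiIiIiIiIiIiIiIREREREREREREREREREREREiIiIiIiIiIiIiIiIiIiIhERERERERERERERERERERESIiIiIiIiIiIiIiIiIiIhERERERERERERERERERERERIiIiIiIiIiIiIiIiIiIiEREREREREREREREREREREREiIiIiIiIiIiIiIiIiIiIRERERERERERERERERERERESIiIiIiIiIiIiIiIiIiIhERERERERERERERERERERERIiIiIiIiIiIiIiIiIiIiEREREREREREREREREREREREiIiIiIiIiIiIiIiIiIiIRERERERERERERERERERERESIiIiIiIiIiIiIiIiIiIhERERERERERERERERERERERIiIiIiIiIiIiIiIiIiIiEREREREREREREREREREREREiIiIiIiIiIiIiIiIiIiIRERERERERERERERERERERESIiIiIiIiIiIiIiIiIiIhERERERERERERERERERERERIiIiIiIiIiIiIiIiIiIhEREREREREREREREREREREREiIiIiIiIiIiIiIiIiIiIRERERERERERERERERERERESIiIiIiIiIiIiIiIiIiIhERERERERERERERERERERERIiIiIiIiIiIiIiIiIiIiEREREREREREREREREREREREiIiIiIiIiIiIiIiIiIiIRERERERERERERERERERERESIiIiIiIiIiIiIiIiIiIhERERERERERERERERERERERIiIiIiIiIiIiIiIiIiIiEREREREREREREREREREREREiIiIiIiIiIiIiIiIiIiIRERERERERERERERERERERESIiIiIiIiIiIiIiIiIiIhERERERERERERERERERERERIiIiIiIiIiIiIiIiIiIiEREREREREREREREREREREREiIiIiIiIiIiIiIiIiIiIRERERERERERERERERERERESIiIiIiIiIiIiIiIiIiIiERERERERERERERERERERERIiIiIiIiIiIiIiIiIiIiIREREREREREREREREREREREiIiIiIiIiIiIiIiIiIiIhERERERERERERERERERERESIiIiIiIiIiIiIiIiIiIiERERERERERERERERERERERIiIiIiIiIiIiIiIiIiIiIREREREREREREREREREREREiIiIiIiIiIiIiIiIiIiIiERERERERERERERERERERESIiIiIiIiIiIiIiIiIiIiIRERERERERERERERERERERIiIiIiIiIiIiIiIiIiIiIhEREREREREREREREREREREiIiIiIiIiIiIiIiIiIiIiERERERERERERERERERERESIiIiIiIiIiIiIiIiIiIiIRERERERERERERERERERER"/>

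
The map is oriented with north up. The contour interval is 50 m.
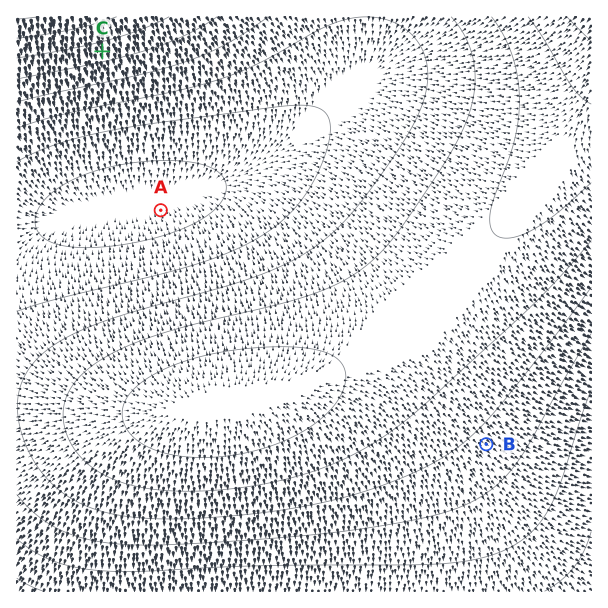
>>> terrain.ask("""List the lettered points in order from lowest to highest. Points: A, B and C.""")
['A', 'B', 'C']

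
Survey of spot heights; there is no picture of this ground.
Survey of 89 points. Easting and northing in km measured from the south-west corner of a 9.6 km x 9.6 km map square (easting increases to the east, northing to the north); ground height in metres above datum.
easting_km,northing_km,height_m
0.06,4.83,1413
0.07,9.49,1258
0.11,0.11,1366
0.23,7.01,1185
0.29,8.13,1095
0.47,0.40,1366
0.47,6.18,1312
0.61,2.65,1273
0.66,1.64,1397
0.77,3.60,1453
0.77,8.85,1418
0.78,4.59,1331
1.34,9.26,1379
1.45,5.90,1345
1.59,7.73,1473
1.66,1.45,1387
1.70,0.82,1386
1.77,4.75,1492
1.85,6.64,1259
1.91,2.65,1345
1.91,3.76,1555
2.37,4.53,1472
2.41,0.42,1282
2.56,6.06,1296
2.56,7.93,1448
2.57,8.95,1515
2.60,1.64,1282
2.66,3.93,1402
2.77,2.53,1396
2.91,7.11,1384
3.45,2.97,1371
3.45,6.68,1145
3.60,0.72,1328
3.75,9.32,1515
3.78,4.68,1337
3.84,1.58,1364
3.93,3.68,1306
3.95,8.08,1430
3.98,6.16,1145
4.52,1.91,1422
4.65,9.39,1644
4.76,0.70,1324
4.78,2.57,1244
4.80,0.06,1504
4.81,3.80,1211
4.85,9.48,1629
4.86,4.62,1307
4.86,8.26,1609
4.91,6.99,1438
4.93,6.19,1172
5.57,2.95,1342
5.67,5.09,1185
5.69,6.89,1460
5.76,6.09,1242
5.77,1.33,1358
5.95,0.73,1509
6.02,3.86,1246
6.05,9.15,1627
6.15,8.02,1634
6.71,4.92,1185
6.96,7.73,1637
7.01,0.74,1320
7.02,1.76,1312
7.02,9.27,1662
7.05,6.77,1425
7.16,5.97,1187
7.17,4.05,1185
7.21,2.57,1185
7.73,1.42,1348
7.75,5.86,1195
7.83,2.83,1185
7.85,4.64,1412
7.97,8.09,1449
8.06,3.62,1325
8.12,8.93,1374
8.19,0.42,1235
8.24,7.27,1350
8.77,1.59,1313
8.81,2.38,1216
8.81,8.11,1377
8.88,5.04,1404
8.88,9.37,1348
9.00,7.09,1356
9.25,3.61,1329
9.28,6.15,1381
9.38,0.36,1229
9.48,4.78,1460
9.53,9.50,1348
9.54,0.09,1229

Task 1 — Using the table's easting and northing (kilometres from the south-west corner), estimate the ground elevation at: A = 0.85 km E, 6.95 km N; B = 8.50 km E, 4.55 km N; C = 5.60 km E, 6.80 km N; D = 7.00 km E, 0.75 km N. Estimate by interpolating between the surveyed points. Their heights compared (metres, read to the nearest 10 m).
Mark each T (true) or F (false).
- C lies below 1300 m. F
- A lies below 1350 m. T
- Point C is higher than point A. T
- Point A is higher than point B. F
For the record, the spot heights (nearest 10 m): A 1160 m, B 1410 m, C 1490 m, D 1320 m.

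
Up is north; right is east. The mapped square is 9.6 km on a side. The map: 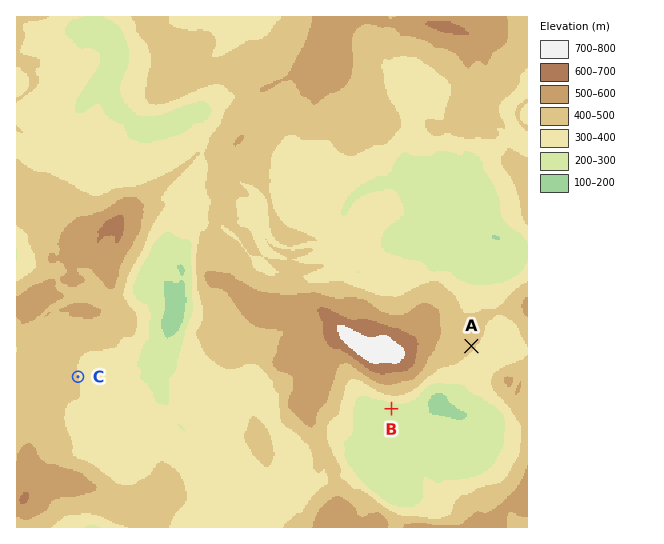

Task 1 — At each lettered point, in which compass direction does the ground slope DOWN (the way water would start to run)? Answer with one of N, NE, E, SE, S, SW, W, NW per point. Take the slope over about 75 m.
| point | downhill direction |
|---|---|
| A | SE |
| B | S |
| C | E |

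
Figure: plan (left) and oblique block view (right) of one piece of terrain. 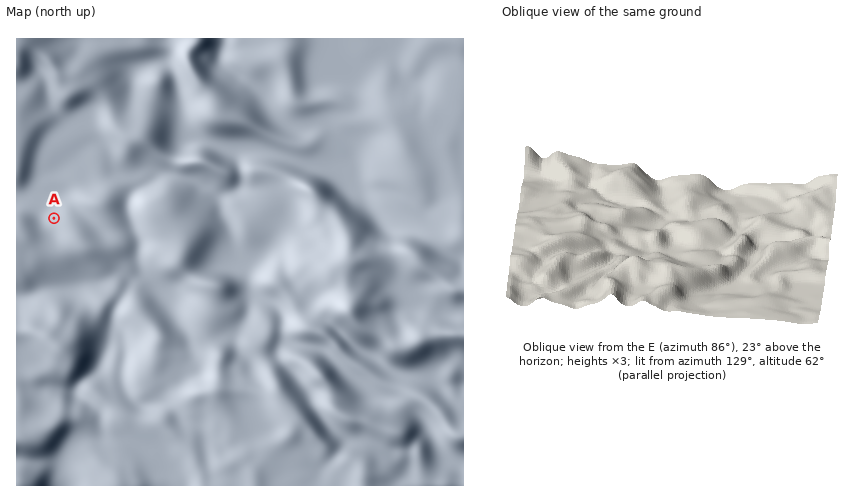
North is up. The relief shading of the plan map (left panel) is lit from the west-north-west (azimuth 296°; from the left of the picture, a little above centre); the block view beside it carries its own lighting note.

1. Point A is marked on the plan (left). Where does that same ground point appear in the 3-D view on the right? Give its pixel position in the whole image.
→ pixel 710 197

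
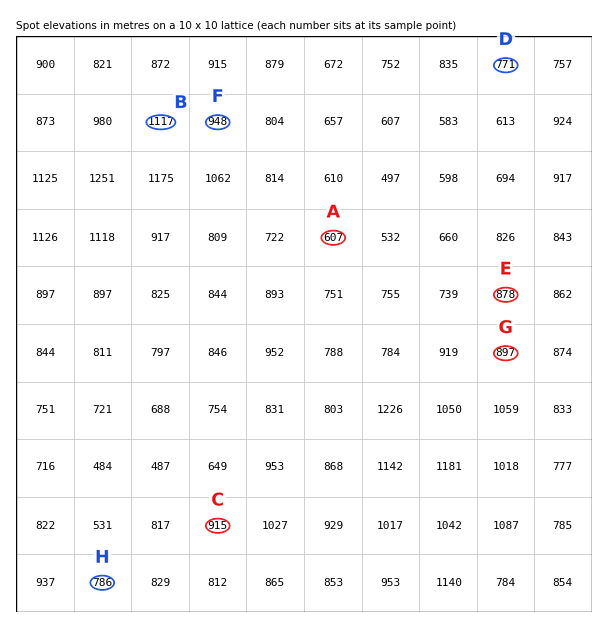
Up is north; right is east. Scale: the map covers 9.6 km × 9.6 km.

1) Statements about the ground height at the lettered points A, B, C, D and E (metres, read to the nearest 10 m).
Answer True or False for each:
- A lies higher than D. False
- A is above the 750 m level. False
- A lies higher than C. False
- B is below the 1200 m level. True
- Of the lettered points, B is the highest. True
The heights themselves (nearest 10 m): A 610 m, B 1120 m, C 920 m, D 770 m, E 880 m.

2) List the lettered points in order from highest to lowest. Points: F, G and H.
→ F G H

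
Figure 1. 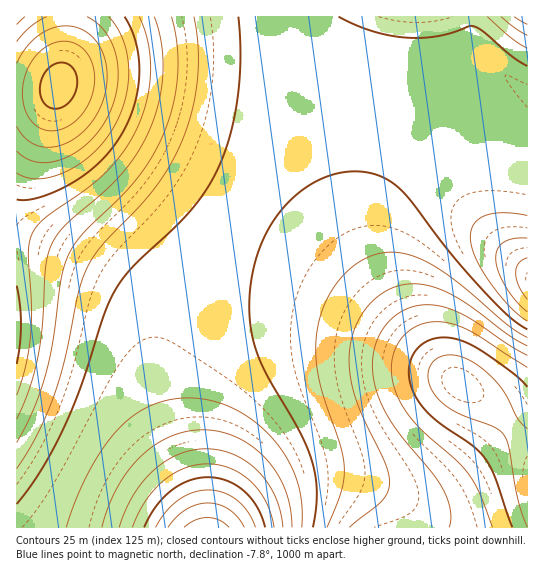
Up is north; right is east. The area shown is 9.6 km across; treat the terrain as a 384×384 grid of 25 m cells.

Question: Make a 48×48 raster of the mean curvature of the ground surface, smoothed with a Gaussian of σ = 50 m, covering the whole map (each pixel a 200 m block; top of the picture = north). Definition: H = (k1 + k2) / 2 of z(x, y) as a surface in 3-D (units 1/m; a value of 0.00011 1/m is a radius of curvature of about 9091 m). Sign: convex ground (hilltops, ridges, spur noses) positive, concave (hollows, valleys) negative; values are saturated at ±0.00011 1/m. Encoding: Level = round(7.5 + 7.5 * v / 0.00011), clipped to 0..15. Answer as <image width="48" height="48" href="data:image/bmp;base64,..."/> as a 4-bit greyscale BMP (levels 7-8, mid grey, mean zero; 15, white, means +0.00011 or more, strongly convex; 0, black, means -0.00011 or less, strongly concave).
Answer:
<image width="48" height="48" href="data:image/bmp;base64,Qk32BAAAAAAAAHYAAAAoAAAAMAAAADAAAAABAAQAAAAAAIAEAAATCwAAEwsAABAAAAAAAAAAAAAAABEREQAiIiIAMzMzAERERABVVVUAZmZmAHd3dwCIiIgAmZmZAKqqqgC7u7sAzMzMAN3d3QDu7u4A////AGZ3iZqqmGQxAAABJFeJmZiHdmZmZlVVaGZ3iJqqmHVCEQASNWeJmYh3ZmZmZVVVaWZniJmqmHZTIiIjRXiJmYh3ZmZmVVVVelZneImamYdlQzM0VniZmId2ZmZlVVVWe1Vmd4mZmYd2VERVZ4iZiId2ZmZmVVVmi1VWZ4iZmZh3ZlZmeIiZiHd2ZmZmZmZnm1VWZ3iJmZiHd2d3iIiYiHd2ZmZmZmZ4m1VVZniJmZmIh3d4iIiIiHd2ZmZmZ3d4m1VVZneImZmYiIiIiIiIh3d2Zmd3d4iJq1VVVmd4iZmYiIiIiIiIh3d2Z3eImZmZq1VVVmd4iIiYiIiIiIiId3d3d3iaq7qqq2VVVWZ3iIiIiIiIiIiHd3d3eImszcy7u2VVVWZ3eIiIiIiIiIiHd3d3iJvO7+3MzGVVVVZneIiIiIiIiIh3d3d4iazv//7czXZVVVZnd4iIiIiIiId3d3d4mr3v//7czXZVVVZnd3iIiIiIiHd3d3eImr3v//3czIZVVVZmd3eIiIiIh3d3d3eImrze7t3Lu4dVVVZmd3d3iIiHd3d3d3eImavN3cy6mIdlVVVmd3d3d3d3d3d3d3eIiaq7zMu5dIdlVVVmZ3d3d3d3d3d3d3eIiZmqu7uoUYdlVVVmZ3d3d3d3d3d3d3eIiJmaqqqGMIdlVVVmZ3d3d3d3d3d3d3d4iImZqph0EIdlVVVmZnd3d3d3d3d3d3d4iImZmYdSAIdmVVVmZnd3d3d3d3d3d3d4iIiZiHUxAIdmVVVWZmd3d3d3d3d3d3eIiIiIh2QxAIdmVVVWZmd3d3d3d3d3d3eIiIiIdlQyEodmZVVWZmZ3d3d3d3d3d3eIiIiHZVQzNId2ZVVWZmZnd3d3d3d3d3iIiId3ZVRFZ4d2ZmZWZmZnd3d3d3d3d3iIiHd2ZlVmeIh3dmZmZmZmd3d3d3d3d3iIh3d3Zmd4iYiHd2ZmZmZmZ3d3d3d3d3iId3d3d3eJmZmIh3dmZmZmZ3d3d3d3d3d3d3d3d4iJmZmZmId2ZmZmZnd3d3d3d3d3d3d3iIiZmaqqqZh3ZmZmZnd3d3d3d3d3d3d4iIiZmbu7uqmHZmZmZmd3d3d3d3d3d3iIiIiIiLzMy7qYdmZmZmd3d3d3d3d3d4iIiIiIiM3e3cuYd2ZmZmZ3d3d3d3d3eIiIiIiIiN7v7tuph2ZmZmZ3d3d3d3d3iIiIiIiIiN///+y6h2ZmZmZ3d3d3d3d3iIiIiIiIh+///+3KmHZmZmZ3d3d3d3d3d4iIiId3d+////7LmHZmZmZ3d3d3d3d3d3d3d3d3d+////7bqHZmZmZnd3d3d3d3d3d3d3d3Y+////7bqHdmZmZnd3d3d3d3d3d3d3d1I97///7bqXdmZmZnd3d3d3d3d3d3d3dRJM7///7bqYdmZmZnd3d3d3d2ZmZmZnUANc3v/+3LqIdmZmZ3d3d3d3ZmZlVmZmABR7ze7t3LmHdmZmZ3d3d3dmZVVVVVViACaavM3cy6mHdmZmZ3d3d2ZlVERERFVAAEeg=="/>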